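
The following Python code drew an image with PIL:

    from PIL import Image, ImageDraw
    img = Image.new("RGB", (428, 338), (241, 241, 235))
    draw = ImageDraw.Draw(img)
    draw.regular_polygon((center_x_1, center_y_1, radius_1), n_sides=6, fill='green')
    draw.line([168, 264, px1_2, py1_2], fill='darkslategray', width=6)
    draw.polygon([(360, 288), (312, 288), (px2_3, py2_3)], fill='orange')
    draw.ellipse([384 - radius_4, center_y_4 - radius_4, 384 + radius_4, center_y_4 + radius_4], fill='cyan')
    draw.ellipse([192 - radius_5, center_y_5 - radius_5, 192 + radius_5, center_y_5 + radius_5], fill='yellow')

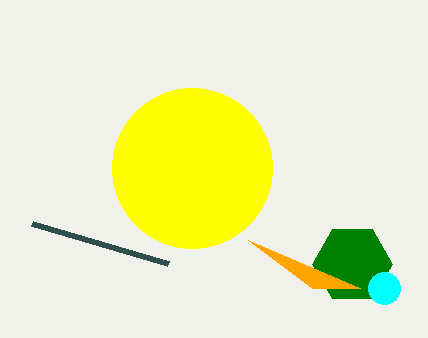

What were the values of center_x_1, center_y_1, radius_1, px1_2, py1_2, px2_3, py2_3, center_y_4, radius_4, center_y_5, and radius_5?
center_x_1 = 352; center_y_1 = 264; radius_1 = 40; px1_2 = 32; py1_2 = 224; px2_3 = 248; py2_3 = 240; center_y_4 = 288; radius_4 = 16; center_y_5 = 168; radius_5 = 80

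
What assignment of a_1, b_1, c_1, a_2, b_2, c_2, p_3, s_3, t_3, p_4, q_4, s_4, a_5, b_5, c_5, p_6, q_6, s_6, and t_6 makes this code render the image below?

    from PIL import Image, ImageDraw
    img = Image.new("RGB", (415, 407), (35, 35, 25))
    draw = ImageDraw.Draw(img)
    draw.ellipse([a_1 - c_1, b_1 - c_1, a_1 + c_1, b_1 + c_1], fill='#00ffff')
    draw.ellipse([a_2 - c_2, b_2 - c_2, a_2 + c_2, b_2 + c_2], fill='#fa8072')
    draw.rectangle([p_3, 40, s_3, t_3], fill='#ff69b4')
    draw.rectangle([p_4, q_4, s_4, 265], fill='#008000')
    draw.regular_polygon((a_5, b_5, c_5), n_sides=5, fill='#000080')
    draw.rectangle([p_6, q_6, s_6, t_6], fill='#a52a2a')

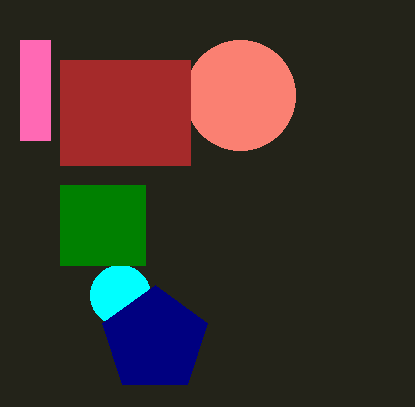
a_1 = 120
b_1 = 295
c_1 = 30
a_2 = 240
b_2 = 95
c_2 = 55
p_3 = 20
s_3 = 50
t_3 = 140
p_4 = 60
q_4 = 185
s_4 = 145
a_5 = 155
b_5 = 340
c_5 = 55
p_6 = 60
q_6 = 60
s_6 = 190
t_6 = 165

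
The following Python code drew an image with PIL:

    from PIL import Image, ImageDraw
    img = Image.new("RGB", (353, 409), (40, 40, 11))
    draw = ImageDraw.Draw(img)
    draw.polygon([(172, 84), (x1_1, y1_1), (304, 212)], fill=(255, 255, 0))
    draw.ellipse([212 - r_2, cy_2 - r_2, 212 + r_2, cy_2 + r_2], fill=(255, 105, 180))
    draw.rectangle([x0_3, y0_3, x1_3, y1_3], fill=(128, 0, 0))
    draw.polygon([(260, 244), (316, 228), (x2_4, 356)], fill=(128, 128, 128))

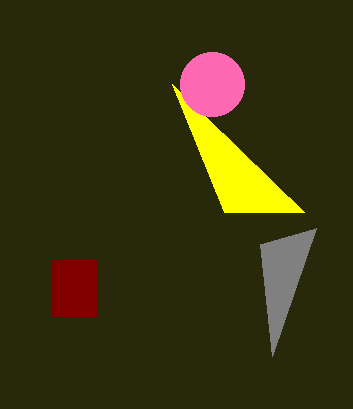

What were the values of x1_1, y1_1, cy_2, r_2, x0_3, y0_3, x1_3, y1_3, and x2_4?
x1_1 = 224, y1_1 = 212, cy_2 = 84, r_2 = 32, x0_3 = 52, y0_3 = 260, x1_3 = 96, y1_3 = 316, x2_4 = 272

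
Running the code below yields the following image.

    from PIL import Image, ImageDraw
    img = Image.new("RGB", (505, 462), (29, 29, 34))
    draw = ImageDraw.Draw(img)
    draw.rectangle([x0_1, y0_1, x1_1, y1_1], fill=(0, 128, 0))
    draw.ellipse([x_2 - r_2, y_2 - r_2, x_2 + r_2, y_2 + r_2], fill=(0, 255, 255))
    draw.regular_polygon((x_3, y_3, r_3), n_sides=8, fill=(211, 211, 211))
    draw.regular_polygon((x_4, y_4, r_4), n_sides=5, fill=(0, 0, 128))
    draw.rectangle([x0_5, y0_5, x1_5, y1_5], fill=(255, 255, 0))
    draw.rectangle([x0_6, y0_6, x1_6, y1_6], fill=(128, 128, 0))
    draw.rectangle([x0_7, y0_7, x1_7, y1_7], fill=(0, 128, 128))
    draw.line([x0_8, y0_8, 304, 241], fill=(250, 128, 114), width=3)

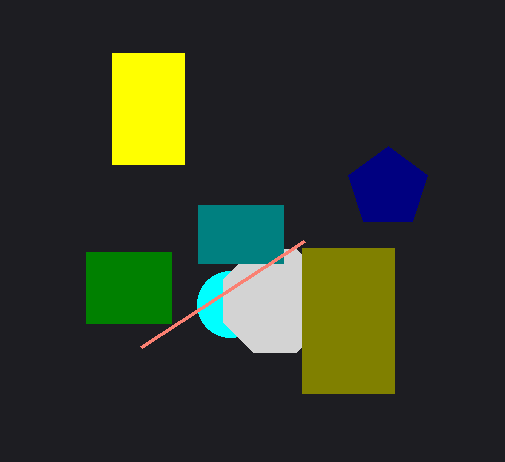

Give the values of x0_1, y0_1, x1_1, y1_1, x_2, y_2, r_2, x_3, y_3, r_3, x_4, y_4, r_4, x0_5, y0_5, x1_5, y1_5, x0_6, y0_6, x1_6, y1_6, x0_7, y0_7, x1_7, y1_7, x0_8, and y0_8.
x0_1 = 86
y0_1 = 252
x1_1 = 171
y1_1 = 323
x_2 = 230
y_2 = 304
r_2 = 33
x_3 = 275
y_3 = 301
r_3 = 56
x_4 = 388
y_4 = 188
r_4 = 42
x0_5 = 112
y0_5 = 53
x1_5 = 184
y1_5 = 164
x0_6 = 302
y0_6 = 248
x1_6 = 394
y1_6 = 393
x0_7 = 198
y0_7 = 205
x1_7 = 283
y1_7 = 263
x0_8 = 141
y0_8 = 347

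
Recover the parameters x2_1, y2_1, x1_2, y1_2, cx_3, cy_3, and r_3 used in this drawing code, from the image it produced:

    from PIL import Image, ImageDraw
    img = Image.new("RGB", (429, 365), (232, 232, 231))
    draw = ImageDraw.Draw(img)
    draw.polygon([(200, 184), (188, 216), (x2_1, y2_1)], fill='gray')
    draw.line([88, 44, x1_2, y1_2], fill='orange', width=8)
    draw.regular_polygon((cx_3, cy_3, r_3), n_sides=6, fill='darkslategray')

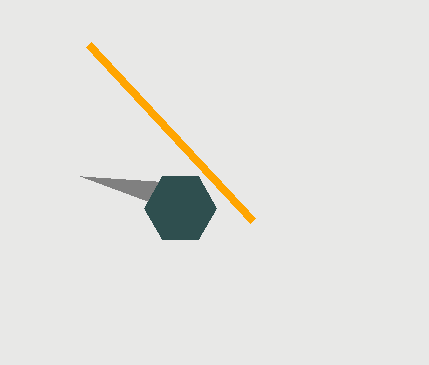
x2_1 = 80; y2_1 = 176; x1_2 = 252; y1_2 = 220; cx_3 = 180; cy_3 = 208; r_3 = 36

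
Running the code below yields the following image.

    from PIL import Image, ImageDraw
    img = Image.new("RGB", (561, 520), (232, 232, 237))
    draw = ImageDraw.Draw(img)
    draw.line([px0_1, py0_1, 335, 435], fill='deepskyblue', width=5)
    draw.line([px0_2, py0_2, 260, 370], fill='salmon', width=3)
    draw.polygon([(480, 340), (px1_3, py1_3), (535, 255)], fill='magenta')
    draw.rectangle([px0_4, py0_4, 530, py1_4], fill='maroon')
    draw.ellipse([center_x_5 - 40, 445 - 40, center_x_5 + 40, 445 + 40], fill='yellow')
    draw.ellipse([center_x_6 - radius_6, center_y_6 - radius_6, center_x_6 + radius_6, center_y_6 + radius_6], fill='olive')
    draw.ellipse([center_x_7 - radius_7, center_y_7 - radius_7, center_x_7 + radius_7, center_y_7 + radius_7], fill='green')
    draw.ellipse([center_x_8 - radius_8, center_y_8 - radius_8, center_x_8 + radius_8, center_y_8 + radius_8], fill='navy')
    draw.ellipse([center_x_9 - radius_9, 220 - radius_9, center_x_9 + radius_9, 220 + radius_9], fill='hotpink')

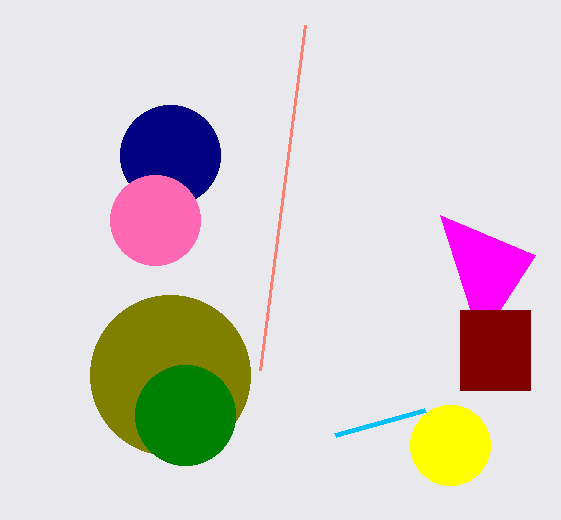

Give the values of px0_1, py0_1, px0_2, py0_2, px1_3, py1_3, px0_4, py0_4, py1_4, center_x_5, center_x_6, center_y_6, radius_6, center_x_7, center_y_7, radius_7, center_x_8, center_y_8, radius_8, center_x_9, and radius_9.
px0_1 = 425
py0_1 = 410
px0_2 = 305
py0_2 = 25
px1_3 = 440
py1_3 = 215
px0_4 = 460
py0_4 = 310
py1_4 = 390
center_x_5 = 450
center_x_6 = 170
center_y_6 = 375
radius_6 = 80
center_x_7 = 185
center_y_7 = 415
radius_7 = 50
center_x_8 = 170
center_y_8 = 155
radius_8 = 50
center_x_9 = 155
radius_9 = 45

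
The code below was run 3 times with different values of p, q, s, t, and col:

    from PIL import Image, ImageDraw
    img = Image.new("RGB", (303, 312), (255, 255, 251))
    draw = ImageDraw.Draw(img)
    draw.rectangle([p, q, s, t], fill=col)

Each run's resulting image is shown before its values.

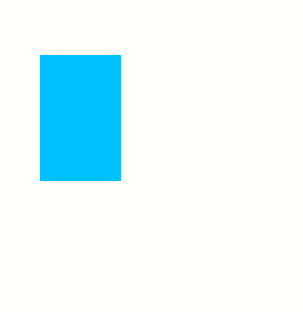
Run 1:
p = 40
q = 55
s = 120
t = 180
col = 'deepskyblue'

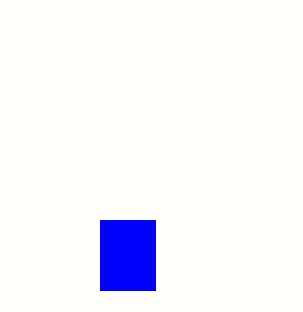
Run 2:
p = 100; q = 220; s = 155; t = 290; col = 'blue'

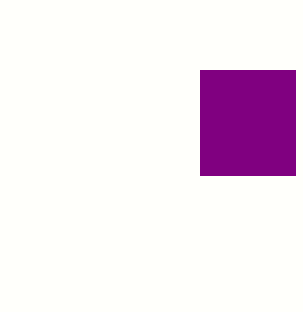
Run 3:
p = 200
q = 70
s = 295
t = 175
col = 'purple'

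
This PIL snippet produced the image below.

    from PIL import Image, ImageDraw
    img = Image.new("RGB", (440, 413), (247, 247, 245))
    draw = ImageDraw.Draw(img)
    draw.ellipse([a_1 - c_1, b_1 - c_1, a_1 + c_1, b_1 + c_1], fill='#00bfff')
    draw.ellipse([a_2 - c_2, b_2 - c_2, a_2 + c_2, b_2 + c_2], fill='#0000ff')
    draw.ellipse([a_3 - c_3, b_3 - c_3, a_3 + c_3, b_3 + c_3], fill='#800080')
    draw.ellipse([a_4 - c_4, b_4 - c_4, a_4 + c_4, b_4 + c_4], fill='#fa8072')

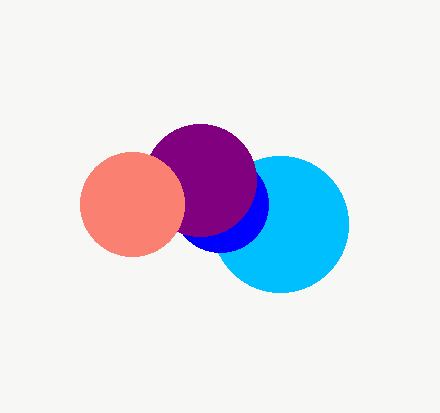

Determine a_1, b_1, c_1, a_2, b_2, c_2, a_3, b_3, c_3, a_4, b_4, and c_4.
a_1 = 280; b_1 = 224; c_1 = 68; a_2 = 220; b_2 = 204; c_2 = 48; a_3 = 200; b_3 = 180; c_3 = 56; a_4 = 132; b_4 = 204; c_4 = 52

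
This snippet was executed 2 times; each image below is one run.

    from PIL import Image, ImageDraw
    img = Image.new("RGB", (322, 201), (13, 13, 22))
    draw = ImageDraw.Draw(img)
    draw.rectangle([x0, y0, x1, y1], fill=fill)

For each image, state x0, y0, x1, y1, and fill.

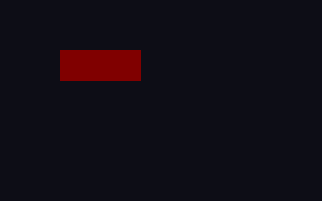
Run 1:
x0 = 60; y0 = 50; x1 = 140; y1 = 80; fill = 'maroon'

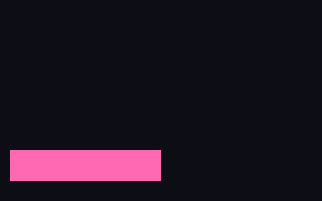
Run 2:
x0 = 10; y0 = 150; x1 = 160; y1 = 180; fill = 'hotpink'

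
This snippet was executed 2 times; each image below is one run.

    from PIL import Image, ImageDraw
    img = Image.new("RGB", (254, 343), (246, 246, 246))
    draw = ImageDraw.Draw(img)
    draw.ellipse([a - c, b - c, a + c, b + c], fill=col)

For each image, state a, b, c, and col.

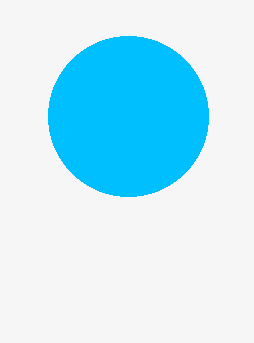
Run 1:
a = 128, b = 116, c = 80, col = 'deepskyblue'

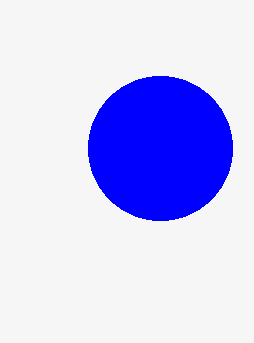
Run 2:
a = 160
b = 148
c = 72
col = 'blue'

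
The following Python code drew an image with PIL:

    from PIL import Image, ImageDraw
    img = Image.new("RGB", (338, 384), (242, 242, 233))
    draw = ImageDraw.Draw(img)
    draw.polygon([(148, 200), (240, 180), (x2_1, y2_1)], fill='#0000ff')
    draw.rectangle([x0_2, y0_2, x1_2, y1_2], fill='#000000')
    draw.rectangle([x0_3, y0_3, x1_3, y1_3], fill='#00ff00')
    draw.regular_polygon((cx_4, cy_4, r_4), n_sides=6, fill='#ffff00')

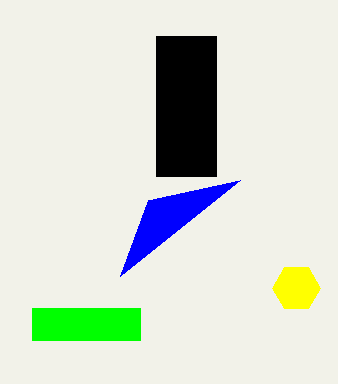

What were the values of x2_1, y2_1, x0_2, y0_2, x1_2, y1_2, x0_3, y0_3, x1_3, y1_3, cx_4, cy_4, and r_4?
x2_1 = 120, y2_1 = 276, x0_2 = 156, y0_2 = 36, x1_2 = 216, y1_2 = 176, x0_3 = 32, y0_3 = 308, x1_3 = 140, y1_3 = 340, cx_4 = 296, cy_4 = 288, r_4 = 24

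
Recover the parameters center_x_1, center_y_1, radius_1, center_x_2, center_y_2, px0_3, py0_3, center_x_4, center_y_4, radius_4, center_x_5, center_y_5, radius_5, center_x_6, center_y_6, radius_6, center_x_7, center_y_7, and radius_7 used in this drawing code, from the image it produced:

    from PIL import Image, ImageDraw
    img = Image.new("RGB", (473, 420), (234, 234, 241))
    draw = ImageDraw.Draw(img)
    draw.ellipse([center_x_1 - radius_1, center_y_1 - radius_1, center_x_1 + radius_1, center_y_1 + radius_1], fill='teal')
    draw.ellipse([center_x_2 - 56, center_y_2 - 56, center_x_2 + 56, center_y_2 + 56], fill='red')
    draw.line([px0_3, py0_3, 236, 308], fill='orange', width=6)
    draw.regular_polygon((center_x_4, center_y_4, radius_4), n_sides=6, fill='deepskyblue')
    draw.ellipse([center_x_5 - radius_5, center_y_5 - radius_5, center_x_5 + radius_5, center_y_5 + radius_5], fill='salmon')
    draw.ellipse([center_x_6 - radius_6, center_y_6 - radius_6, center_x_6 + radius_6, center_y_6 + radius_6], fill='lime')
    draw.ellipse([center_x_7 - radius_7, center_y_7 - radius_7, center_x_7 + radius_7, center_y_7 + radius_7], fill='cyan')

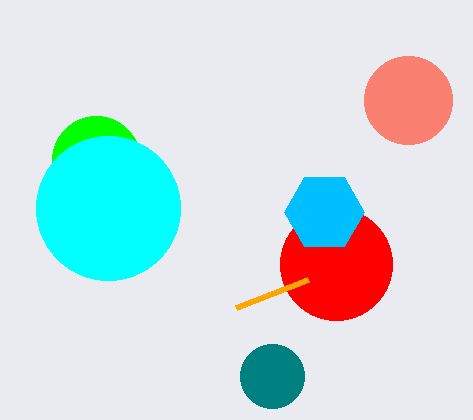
center_x_1 = 272
center_y_1 = 376
radius_1 = 32
center_x_2 = 336
center_y_2 = 264
px0_3 = 308
py0_3 = 280
center_x_4 = 324
center_y_4 = 212
radius_4 = 40
center_x_5 = 408
center_y_5 = 100
radius_5 = 44
center_x_6 = 96
center_y_6 = 160
radius_6 = 44
center_x_7 = 108
center_y_7 = 208
radius_7 = 72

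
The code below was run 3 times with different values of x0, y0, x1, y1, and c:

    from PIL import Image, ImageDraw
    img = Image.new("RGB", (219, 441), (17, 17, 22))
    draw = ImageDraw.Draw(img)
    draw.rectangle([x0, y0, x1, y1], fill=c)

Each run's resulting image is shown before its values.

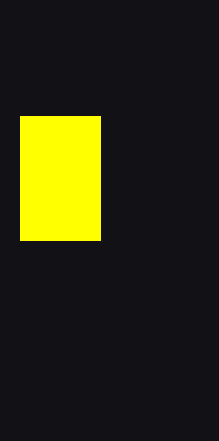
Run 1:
x0 = 20, y0 = 116, x1 = 100, y1 = 240, c = 'yellow'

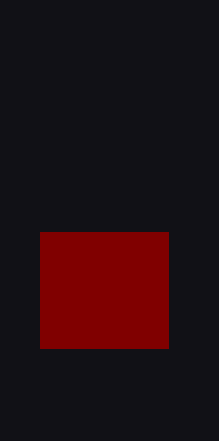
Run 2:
x0 = 40; y0 = 232; x1 = 168; y1 = 348; c = 'maroon'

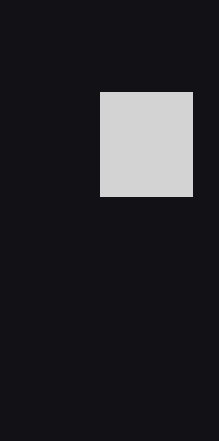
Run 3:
x0 = 100; y0 = 92; x1 = 192; y1 = 196; c = 'lightgray'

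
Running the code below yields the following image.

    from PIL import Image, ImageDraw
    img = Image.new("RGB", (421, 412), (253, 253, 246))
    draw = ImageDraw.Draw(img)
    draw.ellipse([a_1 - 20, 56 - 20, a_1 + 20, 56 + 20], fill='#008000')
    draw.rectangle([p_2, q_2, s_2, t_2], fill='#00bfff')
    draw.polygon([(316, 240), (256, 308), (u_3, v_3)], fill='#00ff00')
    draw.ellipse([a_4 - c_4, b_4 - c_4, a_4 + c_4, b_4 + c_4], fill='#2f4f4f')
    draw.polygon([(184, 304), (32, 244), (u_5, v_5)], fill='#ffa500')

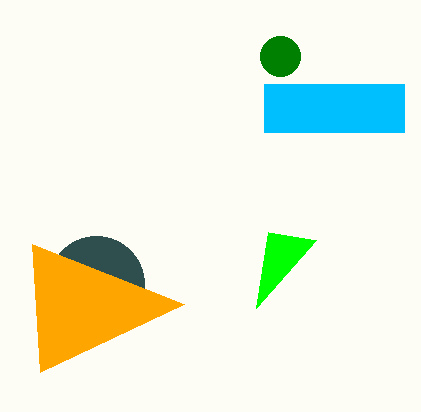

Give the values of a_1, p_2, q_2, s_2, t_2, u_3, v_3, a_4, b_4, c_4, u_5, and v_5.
a_1 = 280
p_2 = 264
q_2 = 84
s_2 = 404
t_2 = 132
u_3 = 268
v_3 = 232
a_4 = 96
b_4 = 284
c_4 = 48
u_5 = 40
v_5 = 372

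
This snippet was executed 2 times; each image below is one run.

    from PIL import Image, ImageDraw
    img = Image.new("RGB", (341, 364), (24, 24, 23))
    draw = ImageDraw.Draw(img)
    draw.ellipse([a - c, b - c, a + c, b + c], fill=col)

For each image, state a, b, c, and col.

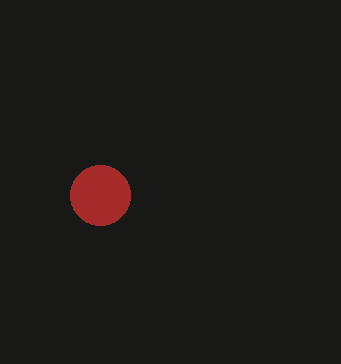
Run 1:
a = 100, b = 195, c = 30, col = 'brown'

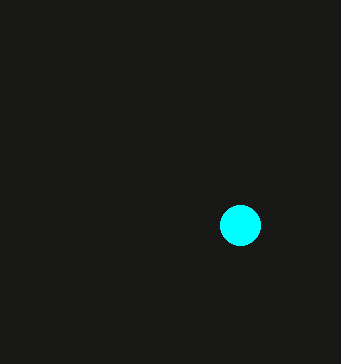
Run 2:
a = 240; b = 225; c = 20; col = 'cyan'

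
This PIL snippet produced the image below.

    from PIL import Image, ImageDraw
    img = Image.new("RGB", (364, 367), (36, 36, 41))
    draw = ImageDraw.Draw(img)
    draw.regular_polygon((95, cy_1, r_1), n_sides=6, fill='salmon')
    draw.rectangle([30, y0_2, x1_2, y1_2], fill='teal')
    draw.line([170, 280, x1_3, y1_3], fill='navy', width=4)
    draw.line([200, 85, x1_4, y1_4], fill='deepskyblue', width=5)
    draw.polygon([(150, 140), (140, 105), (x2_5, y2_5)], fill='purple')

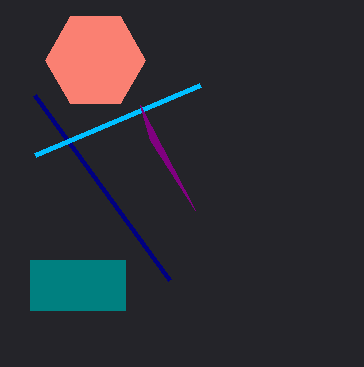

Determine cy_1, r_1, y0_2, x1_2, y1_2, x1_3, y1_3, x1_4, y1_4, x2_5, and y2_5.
cy_1 = 60
r_1 = 50
y0_2 = 260
x1_2 = 125
y1_2 = 310
x1_3 = 35
y1_3 = 95
x1_4 = 35
y1_4 = 155
x2_5 = 195
y2_5 = 210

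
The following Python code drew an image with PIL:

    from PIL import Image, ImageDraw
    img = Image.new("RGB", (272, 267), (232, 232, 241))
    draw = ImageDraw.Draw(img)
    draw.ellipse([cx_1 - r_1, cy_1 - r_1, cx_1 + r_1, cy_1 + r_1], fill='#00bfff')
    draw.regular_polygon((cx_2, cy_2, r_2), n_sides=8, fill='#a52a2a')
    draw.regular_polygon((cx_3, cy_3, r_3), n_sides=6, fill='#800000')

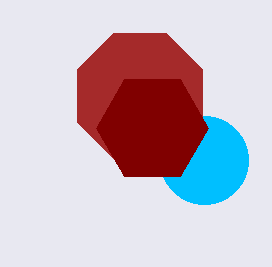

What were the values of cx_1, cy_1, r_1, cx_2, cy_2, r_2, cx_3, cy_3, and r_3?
cx_1 = 204, cy_1 = 160, r_1 = 44, cx_2 = 140, cy_2 = 96, r_2 = 68, cx_3 = 152, cy_3 = 128, r_3 = 56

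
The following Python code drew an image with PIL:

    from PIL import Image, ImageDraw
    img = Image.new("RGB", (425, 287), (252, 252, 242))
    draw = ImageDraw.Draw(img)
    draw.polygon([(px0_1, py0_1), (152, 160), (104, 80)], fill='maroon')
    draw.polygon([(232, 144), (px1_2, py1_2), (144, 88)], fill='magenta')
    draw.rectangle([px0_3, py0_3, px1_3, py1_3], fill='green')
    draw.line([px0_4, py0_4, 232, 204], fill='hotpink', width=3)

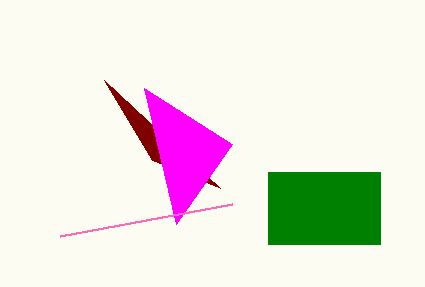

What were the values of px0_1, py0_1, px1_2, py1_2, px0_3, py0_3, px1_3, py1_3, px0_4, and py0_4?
px0_1 = 220, py0_1 = 188, px1_2 = 176, py1_2 = 224, px0_3 = 268, py0_3 = 172, px1_3 = 380, py1_3 = 244, px0_4 = 60, py0_4 = 236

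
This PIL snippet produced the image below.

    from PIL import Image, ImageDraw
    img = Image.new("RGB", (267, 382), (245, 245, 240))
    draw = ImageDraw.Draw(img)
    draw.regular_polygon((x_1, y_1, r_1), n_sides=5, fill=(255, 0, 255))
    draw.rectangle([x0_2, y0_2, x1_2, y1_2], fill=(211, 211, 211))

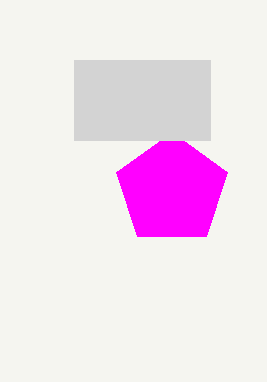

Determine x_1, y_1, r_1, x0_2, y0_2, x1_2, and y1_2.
x_1 = 172; y_1 = 190; r_1 = 58; x0_2 = 74; y0_2 = 60; x1_2 = 210; y1_2 = 140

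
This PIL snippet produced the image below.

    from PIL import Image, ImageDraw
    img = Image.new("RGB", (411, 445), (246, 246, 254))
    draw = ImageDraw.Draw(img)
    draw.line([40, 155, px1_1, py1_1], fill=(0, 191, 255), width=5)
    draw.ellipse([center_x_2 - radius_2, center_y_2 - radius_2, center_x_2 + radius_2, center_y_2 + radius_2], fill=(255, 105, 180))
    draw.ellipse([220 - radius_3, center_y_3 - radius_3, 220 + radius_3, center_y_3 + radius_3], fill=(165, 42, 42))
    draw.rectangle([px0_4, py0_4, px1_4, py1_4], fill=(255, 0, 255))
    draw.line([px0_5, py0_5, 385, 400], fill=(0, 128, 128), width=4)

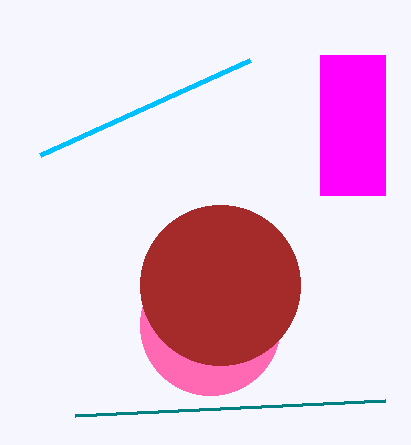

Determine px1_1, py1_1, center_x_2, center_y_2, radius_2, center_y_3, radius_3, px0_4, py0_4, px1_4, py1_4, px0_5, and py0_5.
px1_1 = 250, py1_1 = 60, center_x_2 = 210, center_y_2 = 325, radius_2 = 70, center_y_3 = 285, radius_3 = 80, px0_4 = 320, py0_4 = 55, px1_4 = 385, py1_4 = 195, px0_5 = 75, py0_5 = 415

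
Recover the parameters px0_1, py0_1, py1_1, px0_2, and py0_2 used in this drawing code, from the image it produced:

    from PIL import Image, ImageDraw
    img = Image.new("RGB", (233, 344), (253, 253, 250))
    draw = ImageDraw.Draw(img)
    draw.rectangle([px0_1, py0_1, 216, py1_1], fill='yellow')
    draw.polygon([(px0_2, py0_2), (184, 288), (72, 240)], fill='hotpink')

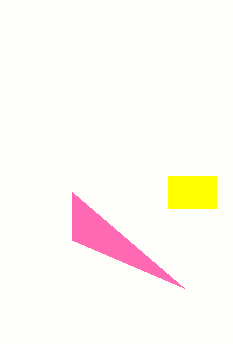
px0_1 = 168, py0_1 = 176, py1_1 = 208, px0_2 = 72, py0_2 = 192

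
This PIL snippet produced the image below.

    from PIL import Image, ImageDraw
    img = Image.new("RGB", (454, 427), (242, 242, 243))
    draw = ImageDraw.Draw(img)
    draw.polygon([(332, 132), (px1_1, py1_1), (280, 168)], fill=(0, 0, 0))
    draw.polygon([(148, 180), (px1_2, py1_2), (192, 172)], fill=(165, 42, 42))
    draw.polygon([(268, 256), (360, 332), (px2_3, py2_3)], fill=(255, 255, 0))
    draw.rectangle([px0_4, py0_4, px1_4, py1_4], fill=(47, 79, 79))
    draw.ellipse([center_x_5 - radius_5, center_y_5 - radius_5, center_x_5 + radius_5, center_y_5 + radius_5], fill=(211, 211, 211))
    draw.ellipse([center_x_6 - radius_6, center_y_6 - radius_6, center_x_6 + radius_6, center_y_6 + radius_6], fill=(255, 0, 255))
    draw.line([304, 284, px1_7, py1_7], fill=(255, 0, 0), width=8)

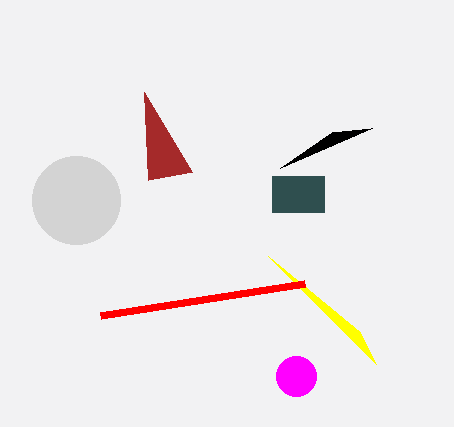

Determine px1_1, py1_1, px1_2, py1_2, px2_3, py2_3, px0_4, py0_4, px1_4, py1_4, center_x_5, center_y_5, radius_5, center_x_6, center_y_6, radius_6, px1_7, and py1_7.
px1_1 = 372, py1_1 = 128, px1_2 = 144, py1_2 = 92, px2_3 = 376, py2_3 = 364, px0_4 = 272, py0_4 = 176, px1_4 = 324, py1_4 = 212, center_x_5 = 76, center_y_5 = 200, radius_5 = 44, center_x_6 = 296, center_y_6 = 376, radius_6 = 20, px1_7 = 100, py1_7 = 316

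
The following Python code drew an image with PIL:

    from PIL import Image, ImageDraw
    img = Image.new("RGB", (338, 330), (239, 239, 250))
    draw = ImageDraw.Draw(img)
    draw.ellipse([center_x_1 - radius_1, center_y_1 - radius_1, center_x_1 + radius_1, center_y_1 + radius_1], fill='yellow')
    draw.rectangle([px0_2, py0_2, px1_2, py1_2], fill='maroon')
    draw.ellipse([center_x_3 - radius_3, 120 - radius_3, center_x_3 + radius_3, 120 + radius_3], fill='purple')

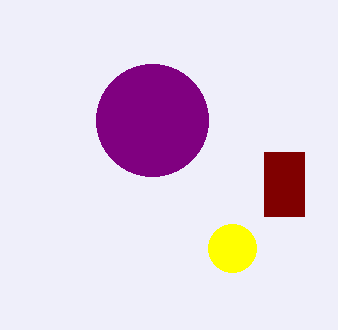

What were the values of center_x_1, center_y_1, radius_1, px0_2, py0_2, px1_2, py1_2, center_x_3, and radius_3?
center_x_1 = 232, center_y_1 = 248, radius_1 = 24, px0_2 = 264, py0_2 = 152, px1_2 = 304, py1_2 = 216, center_x_3 = 152, radius_3 = 56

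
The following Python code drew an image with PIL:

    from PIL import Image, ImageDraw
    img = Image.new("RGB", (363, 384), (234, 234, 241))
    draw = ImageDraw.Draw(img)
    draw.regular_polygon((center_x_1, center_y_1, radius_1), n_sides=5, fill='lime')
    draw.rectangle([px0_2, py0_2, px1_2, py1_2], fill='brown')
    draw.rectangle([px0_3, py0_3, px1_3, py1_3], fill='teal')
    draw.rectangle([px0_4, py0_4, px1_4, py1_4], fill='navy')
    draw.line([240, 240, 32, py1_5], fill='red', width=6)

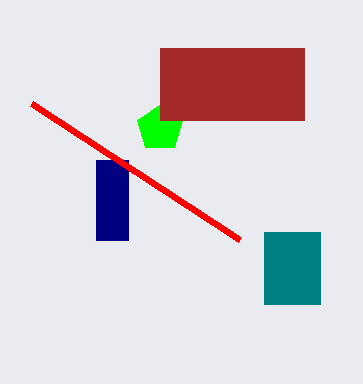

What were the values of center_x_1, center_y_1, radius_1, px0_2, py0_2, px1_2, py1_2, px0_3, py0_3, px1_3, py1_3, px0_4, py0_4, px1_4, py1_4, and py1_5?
center_x_1 = 160
center_y_1 = 128
radius_1 = 24
px0_2 = 160
py0_2 = 48
px1_2 = 304
py1_2 = 120
px0_3 = 264
py0_3 = 232
px1_3 = 320
py1_3 = 304
px0_4 = 96
py0_4 = 160
px1_4 = 128
py1_4 = 240
py1_5 = 104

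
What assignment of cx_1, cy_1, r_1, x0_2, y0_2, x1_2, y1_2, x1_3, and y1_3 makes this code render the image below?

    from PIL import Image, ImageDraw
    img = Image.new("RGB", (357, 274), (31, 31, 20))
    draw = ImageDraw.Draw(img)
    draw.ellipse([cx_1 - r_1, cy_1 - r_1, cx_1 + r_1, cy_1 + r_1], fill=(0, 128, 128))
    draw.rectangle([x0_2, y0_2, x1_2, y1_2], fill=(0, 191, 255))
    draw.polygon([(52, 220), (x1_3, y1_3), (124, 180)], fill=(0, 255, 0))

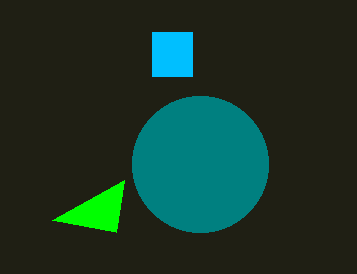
cx_1 = 200; cy_1 = 164; r_1 = 68; x0_2 = 152; y0_2 = 32; x1_2 = 192; y1_2 = 76; x1_3 = 116; y1_3 = 232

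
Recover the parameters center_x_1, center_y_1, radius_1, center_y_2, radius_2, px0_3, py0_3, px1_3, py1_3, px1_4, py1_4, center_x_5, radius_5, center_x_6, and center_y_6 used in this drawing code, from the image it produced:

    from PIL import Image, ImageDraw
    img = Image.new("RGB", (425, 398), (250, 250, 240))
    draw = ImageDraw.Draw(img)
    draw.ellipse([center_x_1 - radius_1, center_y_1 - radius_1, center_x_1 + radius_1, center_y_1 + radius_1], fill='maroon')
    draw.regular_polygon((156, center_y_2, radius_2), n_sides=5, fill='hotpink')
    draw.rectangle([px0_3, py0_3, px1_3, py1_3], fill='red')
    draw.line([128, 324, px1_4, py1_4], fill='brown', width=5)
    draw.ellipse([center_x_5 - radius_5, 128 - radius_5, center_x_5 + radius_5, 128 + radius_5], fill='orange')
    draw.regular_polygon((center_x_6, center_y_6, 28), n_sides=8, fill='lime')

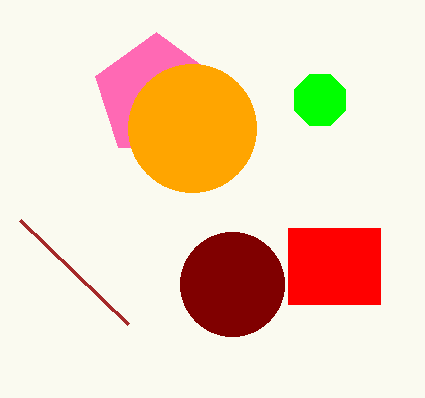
center_x_1 = 232; center_y_1 = 284; radius_1 = 52; center_y_2 = 96; radius_2 = 64; px0_3 = 288; py0_3 = 228; px1_3 = 380; py1_3 = 304; px1_4 = 20; py1_4 = 220; center_x_5 = 192; radius_5 = 64; center_x_6 = 320; center_y_6 = 100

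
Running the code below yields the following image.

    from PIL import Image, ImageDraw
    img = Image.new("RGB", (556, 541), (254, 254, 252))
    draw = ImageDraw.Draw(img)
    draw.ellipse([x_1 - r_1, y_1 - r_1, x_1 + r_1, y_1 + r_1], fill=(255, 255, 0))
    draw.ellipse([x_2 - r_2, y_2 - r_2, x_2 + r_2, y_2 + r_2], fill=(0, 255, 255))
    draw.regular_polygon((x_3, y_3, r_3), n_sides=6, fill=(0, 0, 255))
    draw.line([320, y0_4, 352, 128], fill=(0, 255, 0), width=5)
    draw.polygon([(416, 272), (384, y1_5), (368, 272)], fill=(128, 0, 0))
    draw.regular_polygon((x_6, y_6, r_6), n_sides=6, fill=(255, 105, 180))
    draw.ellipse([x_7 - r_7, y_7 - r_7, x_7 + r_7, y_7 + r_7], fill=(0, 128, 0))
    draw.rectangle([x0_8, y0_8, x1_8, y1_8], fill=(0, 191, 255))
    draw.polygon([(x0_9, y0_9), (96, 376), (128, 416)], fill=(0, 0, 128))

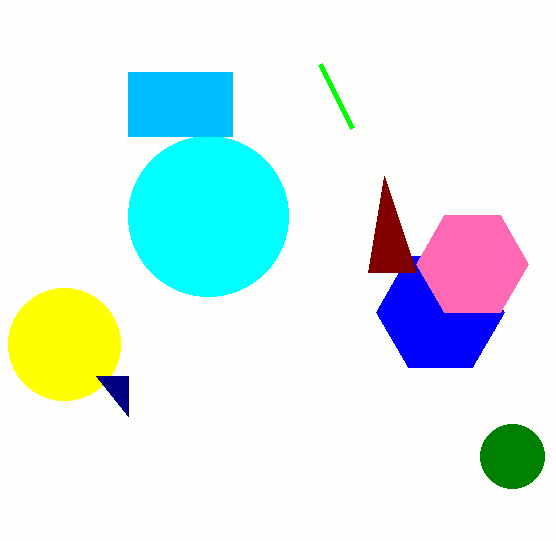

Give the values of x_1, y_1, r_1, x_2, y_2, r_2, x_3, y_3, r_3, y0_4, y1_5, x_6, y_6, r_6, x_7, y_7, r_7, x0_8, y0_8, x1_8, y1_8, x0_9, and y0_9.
x_1 = 64, y_1 = 344, r_1 = 56, x_2 = 208, y_2 = 216, r_2 = 80, x_3 = 440, y_3 = 312, r_3 = 64, y0_4 = 64, y1_5 = 176, x_6 = 472, y_6 = 264, r_6 = 56, x_7 = 512, y_7 = 456, r_7 = 32, x0_8 = 128, y0_8 = 72, x1_8 = 232, y1_8 = 136, x0_9 = 128, y0_9 = 376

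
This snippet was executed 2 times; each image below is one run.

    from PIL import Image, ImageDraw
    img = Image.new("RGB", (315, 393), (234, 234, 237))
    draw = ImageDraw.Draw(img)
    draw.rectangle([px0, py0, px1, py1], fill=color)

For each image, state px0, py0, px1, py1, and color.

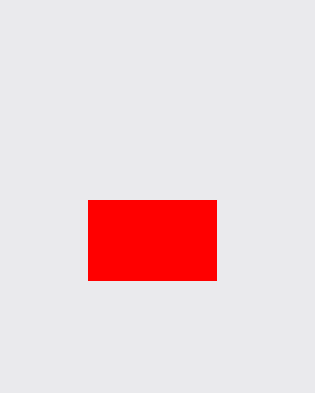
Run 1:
px0 = 88
py0 = 200
px1 = 216
py1 = 280
color = 'red'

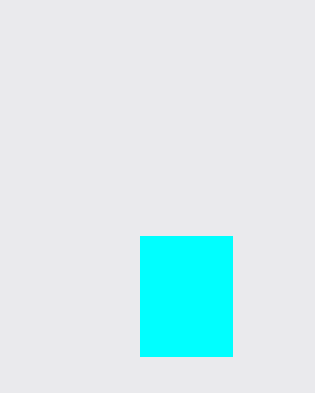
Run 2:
px0 = 140
py0 = 236
px1 = 232
py1 = 356
color = 'cyan'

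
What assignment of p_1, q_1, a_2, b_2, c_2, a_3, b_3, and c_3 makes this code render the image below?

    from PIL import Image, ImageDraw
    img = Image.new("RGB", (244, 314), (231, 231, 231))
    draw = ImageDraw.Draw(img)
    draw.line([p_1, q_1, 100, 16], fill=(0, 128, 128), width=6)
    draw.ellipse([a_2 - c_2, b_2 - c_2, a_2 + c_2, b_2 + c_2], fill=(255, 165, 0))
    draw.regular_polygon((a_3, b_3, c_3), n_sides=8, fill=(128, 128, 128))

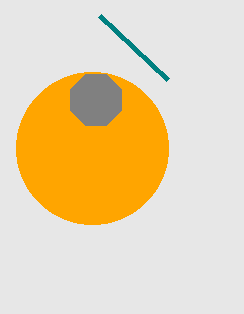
p_1 = 168; q_1 = 80; a_2 = 92; b_2 = 148; c_2 = 76; a_3 = 96; b_3 = 100; c_3 = 28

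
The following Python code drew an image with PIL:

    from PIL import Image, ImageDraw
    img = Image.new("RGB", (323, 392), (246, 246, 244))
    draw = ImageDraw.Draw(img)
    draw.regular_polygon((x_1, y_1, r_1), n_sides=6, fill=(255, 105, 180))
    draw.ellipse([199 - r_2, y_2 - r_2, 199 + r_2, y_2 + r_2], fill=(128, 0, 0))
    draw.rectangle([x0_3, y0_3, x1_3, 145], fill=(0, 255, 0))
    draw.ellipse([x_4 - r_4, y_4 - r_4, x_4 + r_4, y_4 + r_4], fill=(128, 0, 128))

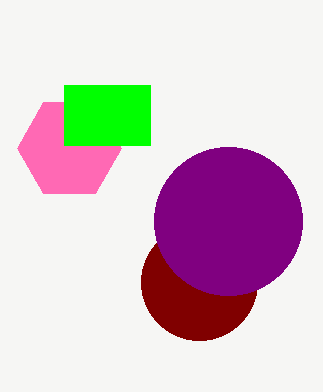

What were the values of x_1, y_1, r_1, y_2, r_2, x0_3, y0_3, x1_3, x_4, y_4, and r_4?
x_1 = 69
y_1 = 148
r_1 = 52
y_2 = 282
r_2 = 58
x0_3 = 64
y0_3 = 85
x1_3 = 150
x_4 = 228
y_4 = 221
r_4 = 74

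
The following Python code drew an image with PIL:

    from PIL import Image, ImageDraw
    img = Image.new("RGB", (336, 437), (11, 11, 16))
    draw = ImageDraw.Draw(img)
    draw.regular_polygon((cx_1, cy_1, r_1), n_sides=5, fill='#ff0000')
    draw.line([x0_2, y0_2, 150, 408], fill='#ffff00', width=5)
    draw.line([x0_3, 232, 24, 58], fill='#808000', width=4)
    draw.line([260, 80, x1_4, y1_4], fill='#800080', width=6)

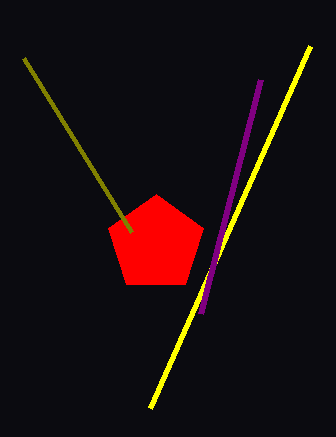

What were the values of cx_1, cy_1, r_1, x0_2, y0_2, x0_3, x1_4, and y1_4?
cx_1 = 156; cy_1 = 244; r_1 = 50; x0_2 = 310; y0_2 = 46; x0_3 = 132; x1_4 = 200; y1_4 = 314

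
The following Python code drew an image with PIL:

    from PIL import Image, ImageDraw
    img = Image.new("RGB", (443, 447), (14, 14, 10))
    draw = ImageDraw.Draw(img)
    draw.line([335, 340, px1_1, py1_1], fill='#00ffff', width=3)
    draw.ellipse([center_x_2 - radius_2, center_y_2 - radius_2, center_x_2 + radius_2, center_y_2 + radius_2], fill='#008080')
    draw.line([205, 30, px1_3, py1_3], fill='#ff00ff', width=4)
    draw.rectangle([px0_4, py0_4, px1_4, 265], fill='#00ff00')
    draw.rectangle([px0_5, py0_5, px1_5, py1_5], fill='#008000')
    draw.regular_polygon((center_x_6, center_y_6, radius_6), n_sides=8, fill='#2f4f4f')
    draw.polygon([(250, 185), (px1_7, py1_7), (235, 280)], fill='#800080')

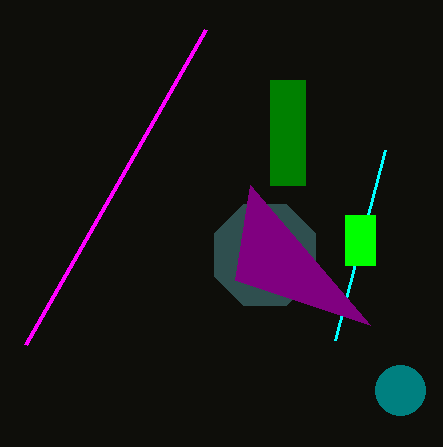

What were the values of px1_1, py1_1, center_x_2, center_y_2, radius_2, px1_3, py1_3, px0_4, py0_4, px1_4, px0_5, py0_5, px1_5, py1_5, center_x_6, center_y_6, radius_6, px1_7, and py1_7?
px1_1 = 385, py1_1 = 150, center_x_2 = 400, center_y_2 = 390, radius_2 = 25, px1_3 = 25, py1_3 = 345, px0_4 = 345, py0_4 = 215, px1_4 = 375, px0_5 = 270, py0_5 = 80, px1_5 = 305, py1_5 = 185, center_x_6 = 265, center_y_6 = 255, radius_6 = 55, px1_7 = 370, py1_7 = 325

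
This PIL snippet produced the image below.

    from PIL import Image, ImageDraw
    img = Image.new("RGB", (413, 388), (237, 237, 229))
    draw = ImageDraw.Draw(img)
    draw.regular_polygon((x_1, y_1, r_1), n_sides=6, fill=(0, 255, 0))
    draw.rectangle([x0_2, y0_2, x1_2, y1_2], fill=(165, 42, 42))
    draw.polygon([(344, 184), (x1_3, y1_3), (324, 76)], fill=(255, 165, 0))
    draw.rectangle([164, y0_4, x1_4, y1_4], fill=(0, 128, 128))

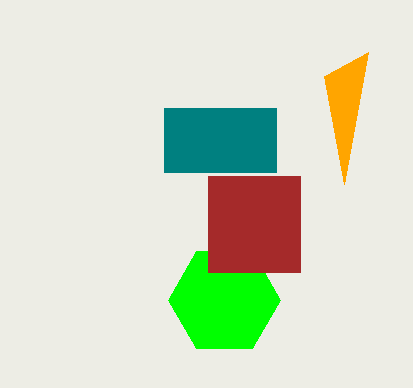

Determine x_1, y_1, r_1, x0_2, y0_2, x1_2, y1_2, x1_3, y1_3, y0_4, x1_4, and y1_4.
x_1 = 224, y_1 = 300, r_1 = 56, x0_2 = 208, y0_2 = 176, x1_2 = 300, y1_2 = 272, x1_3 = 368, y1_3 = 52, y0_4 = 108, x1_4 = 276, y1_4 = 172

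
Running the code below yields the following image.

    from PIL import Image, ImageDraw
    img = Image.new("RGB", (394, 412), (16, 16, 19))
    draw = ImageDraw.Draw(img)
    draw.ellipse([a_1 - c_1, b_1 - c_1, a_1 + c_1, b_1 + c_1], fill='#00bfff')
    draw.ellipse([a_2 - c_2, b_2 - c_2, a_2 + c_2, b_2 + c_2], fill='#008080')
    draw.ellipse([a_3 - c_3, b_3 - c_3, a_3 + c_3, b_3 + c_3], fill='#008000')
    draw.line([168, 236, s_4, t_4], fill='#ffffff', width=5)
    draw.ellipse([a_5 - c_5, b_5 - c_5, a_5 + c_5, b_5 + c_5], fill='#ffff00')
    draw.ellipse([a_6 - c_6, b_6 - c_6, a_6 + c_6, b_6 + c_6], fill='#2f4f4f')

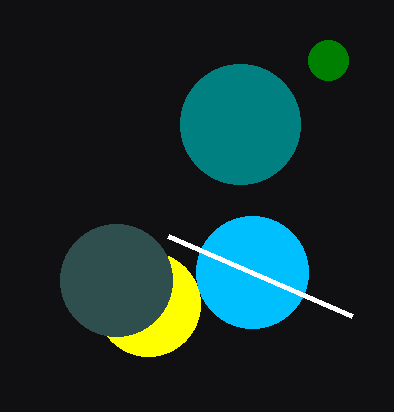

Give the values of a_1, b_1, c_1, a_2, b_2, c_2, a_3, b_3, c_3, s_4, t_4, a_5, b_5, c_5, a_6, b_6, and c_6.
a_1 = 252; b_1 = 272; c_1 = 56; a_2 = 240; b_2 = 124; c_2 = 60; a_3 = 328; b_3 = 60; c_3 = 20; s_4 = 352; t_4 = 316; a_5 = 148; b_5 = 304; c_5 = 52; a_6 = 116; b_6 = 280; c_6 = 56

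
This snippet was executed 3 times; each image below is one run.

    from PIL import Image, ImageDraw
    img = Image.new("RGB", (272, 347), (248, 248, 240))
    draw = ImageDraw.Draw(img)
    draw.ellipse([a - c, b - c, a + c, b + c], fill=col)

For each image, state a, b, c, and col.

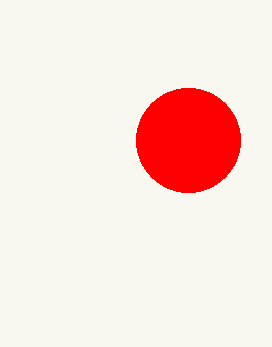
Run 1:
a = 188; b = 140; c = 52; col = 'red'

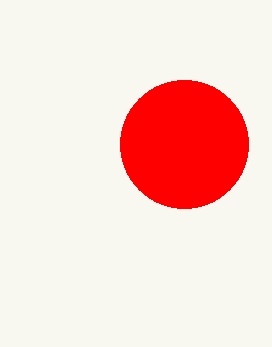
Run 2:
a = 184
b = 144
c = 64
col = 'red'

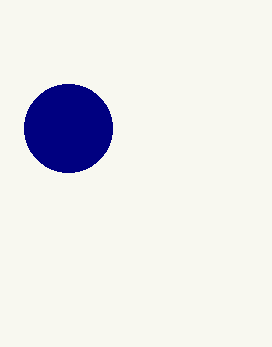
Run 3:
a = 68, b = 128, c = 44, col = 'navy'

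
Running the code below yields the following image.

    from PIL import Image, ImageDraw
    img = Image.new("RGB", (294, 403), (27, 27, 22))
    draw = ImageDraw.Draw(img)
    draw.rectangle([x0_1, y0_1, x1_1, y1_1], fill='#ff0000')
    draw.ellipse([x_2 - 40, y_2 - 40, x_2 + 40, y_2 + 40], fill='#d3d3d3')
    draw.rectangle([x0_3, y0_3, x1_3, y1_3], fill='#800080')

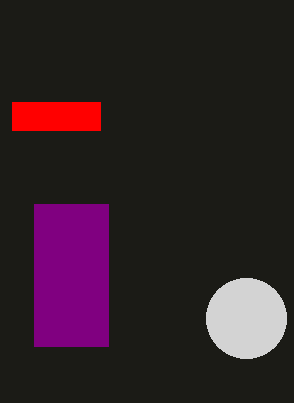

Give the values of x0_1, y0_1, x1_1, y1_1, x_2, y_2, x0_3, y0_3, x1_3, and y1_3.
x0_1 = 12, y0_1 = 102, x1_1 = 100, y1_1 = 130, x_2 = 246, y_2 = 318, x0_3 = 34, y0_3 = 204, x1_3 = 108, y1_3 = 346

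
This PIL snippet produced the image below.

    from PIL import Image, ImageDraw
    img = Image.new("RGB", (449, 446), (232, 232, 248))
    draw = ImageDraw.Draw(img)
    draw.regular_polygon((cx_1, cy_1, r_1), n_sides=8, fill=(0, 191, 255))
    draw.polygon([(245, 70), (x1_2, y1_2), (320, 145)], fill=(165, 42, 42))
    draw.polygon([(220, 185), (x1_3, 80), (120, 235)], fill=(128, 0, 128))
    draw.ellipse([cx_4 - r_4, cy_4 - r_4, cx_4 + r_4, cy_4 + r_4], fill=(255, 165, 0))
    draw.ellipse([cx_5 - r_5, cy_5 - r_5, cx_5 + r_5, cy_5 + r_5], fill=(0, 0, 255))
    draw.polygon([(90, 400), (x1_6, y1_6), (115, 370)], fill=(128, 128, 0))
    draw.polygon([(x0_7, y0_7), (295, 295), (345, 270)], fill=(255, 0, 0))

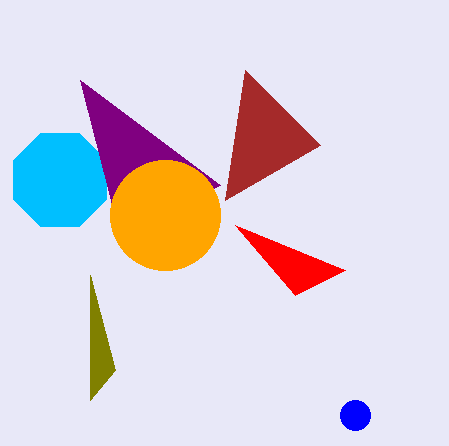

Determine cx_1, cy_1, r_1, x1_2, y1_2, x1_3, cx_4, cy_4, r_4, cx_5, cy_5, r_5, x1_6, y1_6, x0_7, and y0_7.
cx_1 = 60
cy_1 = 180
r_1 = 50
x1_2 = 225
y1_2 = 200
x1_3 = 80
cx_4 = 165
cy_4 = 215
r_4 = 55
cx_5 = 355
cy_5 = 415
r_5 = 15
x1_6 = 90
y1_6 = 275
x0_7 = 235
y0_7 = 225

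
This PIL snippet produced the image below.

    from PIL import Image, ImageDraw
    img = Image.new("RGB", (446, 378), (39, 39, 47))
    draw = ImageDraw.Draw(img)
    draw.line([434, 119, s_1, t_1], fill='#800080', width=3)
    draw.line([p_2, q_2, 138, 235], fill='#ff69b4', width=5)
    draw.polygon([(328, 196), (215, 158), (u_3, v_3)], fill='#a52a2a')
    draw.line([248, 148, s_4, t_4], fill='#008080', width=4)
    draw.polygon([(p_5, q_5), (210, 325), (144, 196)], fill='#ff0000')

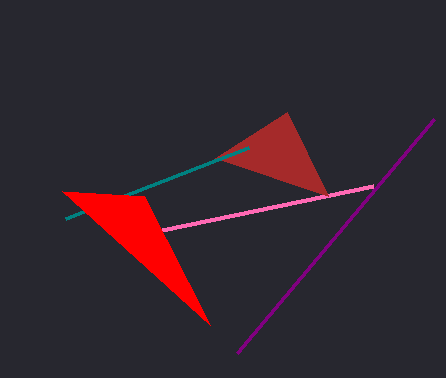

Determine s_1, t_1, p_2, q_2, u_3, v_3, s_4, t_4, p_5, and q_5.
s_1 = 237
t_1 = 353
p_2 = 373
q_2 = 186
u_3 = 287
v_3 = 112
s_4 = 65
t_4 = 219
p_5 = 62
q_5 = 191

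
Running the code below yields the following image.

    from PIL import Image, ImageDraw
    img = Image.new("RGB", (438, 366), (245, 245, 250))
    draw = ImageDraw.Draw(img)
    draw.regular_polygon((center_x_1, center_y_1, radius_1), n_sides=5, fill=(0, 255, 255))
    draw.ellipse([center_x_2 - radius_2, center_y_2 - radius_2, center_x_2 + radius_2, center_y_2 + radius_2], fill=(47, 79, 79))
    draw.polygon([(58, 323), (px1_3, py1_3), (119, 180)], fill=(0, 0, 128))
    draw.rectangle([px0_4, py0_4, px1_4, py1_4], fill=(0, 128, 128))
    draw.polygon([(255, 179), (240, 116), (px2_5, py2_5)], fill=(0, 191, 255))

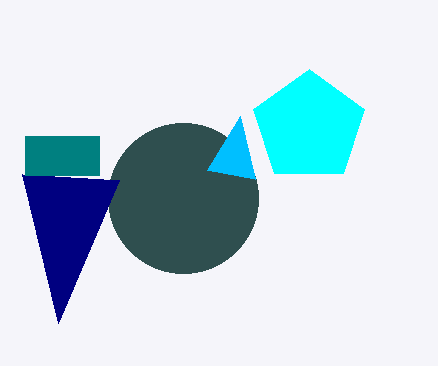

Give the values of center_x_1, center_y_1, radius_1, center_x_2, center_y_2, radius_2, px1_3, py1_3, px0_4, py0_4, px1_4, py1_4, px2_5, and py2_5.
center_x_1 = 309; center_y_1 = 127; radius_1 = 58; center_x_2 = 183; center_y_2 = 198; radius_2 = 75; px1_3 = 22; py1_3 = 174; px0_4 = 25; py0_4 = 136; px1_4 = 99; py1_4 = 175; px2_5 = 207; py2_5 = 170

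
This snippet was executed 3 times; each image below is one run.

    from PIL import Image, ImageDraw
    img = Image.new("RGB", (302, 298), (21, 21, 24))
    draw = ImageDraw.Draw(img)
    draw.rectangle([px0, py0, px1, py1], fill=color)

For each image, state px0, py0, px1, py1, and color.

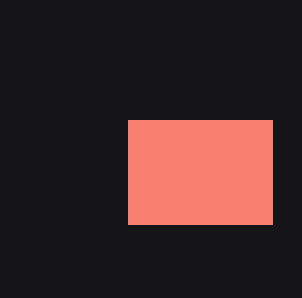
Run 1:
px0 = 128
py0 = 120
px1 = 272
py1 = 224
color = 'salmon'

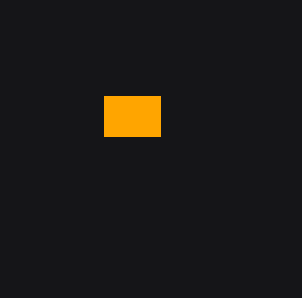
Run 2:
px0 = 104, py0 = 96, px1 = 160, py1 = 136, color = 'orange'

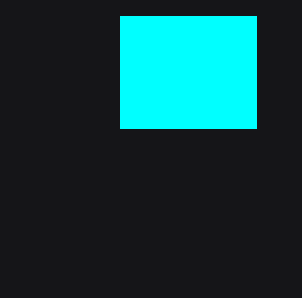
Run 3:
px0 = 120, py0 = 16, px1 = 256, py1 = 128, color = 'cyan'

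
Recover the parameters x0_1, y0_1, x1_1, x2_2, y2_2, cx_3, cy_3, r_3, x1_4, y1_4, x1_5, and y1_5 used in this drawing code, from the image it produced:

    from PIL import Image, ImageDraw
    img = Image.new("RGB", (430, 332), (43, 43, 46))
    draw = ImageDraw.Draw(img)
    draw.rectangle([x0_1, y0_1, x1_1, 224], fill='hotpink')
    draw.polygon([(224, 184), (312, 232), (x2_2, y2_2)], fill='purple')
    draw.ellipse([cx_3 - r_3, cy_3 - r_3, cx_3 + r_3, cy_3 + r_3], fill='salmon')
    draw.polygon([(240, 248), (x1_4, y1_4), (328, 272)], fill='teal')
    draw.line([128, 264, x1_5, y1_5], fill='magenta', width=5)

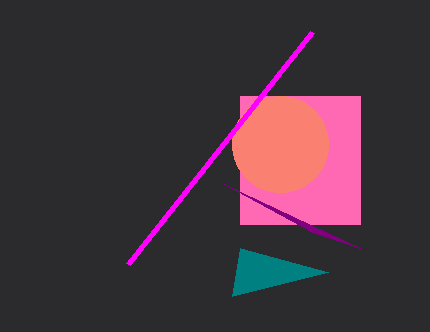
x0_1 = 240
y0_1 = 96
x1_1 = 360
x2_2 = 360
y2_2 = 248
cx_3 = 280
cy_3 = 144
r_3 = 48
x1_4 = 232
y1_4 = 296
x1_5 = 312
y1_5 = 32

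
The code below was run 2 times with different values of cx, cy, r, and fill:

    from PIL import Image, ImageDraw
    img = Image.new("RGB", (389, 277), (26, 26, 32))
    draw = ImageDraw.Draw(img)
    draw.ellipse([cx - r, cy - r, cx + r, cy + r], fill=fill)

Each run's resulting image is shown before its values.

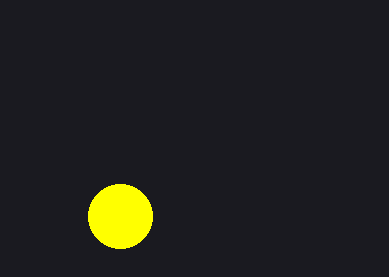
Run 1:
cx = 120
cy = 216
r = 32
fill = 'yellow'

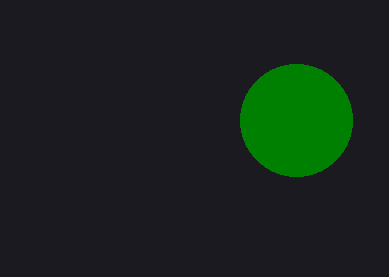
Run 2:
cx = 296
cy = 120
r = 56
fill = 'green'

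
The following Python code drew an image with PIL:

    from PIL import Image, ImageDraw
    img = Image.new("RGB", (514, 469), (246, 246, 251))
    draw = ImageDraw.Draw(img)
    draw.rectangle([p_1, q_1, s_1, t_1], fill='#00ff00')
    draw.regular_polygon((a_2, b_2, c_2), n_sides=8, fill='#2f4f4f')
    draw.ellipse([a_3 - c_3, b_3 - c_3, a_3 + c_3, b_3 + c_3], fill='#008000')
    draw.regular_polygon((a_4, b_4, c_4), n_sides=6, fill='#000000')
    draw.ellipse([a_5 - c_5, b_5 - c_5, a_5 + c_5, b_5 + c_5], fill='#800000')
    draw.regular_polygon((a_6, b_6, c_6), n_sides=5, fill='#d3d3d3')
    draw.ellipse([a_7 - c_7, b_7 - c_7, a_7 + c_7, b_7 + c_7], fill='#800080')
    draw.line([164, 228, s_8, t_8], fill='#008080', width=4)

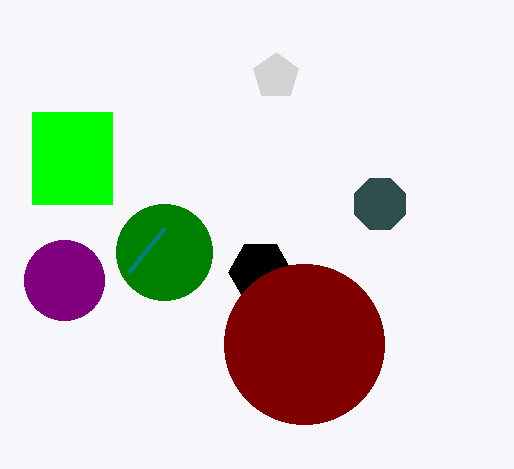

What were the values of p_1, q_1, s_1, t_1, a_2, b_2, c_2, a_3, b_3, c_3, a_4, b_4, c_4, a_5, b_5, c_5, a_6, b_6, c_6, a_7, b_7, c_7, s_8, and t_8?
p_1 = 32, q_1 = 112, s_1 = 112, t_1 = 204, a_2 = 380, b_2 = 204, c_2 = 28, a_3 = 164, b_3 = 252, c_3 = 48, a_4 = 260, b_4 = 272, c_4 = 32, a_5 = 304, b_5 = 344, c_5 = 80, a_6 = 276, b_6 = 76, c_6 = 24, a_7 = 64, b_7 = 280, c_7 = 40, s_8 = 128, t_8 = 272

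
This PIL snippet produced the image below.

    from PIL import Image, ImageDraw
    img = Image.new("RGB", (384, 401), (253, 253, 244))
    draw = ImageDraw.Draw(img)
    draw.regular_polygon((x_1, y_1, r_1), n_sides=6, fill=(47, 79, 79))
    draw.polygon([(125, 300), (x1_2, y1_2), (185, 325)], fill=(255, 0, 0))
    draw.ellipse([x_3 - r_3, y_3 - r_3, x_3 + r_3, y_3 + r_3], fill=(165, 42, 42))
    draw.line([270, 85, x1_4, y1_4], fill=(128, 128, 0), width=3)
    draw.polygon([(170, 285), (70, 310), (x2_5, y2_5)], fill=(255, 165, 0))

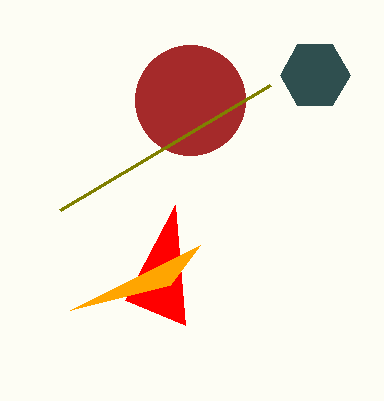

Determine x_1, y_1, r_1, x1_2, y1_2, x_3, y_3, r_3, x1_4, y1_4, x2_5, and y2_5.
x_1 = 315; y_1 = 75; r_1 = 35; x1_2 = 175; y1_2 = 205; x_3 = 190; y_3 = 100; r_3 = 55; x1_4 = 60; y1_4 = 210; x2_5 = 200; y2_5 = 245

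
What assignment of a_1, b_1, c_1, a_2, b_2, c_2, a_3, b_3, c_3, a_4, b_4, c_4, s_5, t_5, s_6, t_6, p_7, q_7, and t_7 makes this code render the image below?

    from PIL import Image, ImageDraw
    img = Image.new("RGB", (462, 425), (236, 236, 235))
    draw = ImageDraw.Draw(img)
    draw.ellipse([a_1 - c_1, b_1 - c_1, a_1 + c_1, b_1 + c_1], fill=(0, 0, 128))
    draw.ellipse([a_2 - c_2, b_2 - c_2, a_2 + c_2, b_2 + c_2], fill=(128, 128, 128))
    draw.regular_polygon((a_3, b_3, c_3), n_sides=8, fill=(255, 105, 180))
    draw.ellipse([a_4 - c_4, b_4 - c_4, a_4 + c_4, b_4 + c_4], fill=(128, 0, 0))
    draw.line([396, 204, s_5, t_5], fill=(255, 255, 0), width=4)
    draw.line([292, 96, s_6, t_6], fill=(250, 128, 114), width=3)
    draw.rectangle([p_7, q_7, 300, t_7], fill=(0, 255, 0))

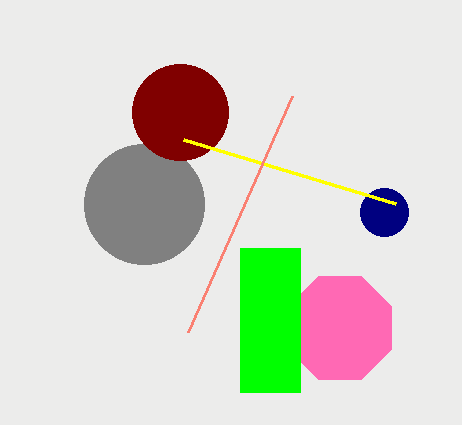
a_1 = 384, b_1 = 212, c_1 = 24, a_2 = 144, b_2 = 204, c_2 = 60, a_3 = 340, b_3 = 328, c_3 = 56, a_4 = 180, b_4 = 112, c_4 = 48, s_5 = 184, t_5 = 140, s_6 = 188, t_6 = 332, p_7 = 240, q_7 = 248, t_7 = 392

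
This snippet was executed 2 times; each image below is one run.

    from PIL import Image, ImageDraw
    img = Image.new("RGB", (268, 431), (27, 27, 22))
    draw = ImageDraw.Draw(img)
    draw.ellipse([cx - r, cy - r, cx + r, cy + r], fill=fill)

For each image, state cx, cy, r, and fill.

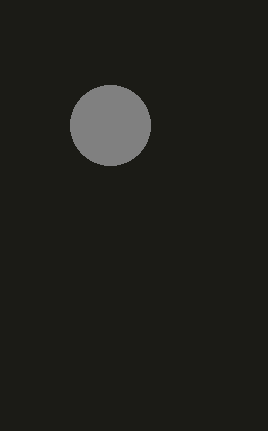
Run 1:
cx = 110, cy = 125, r = 40, fill = 'gray'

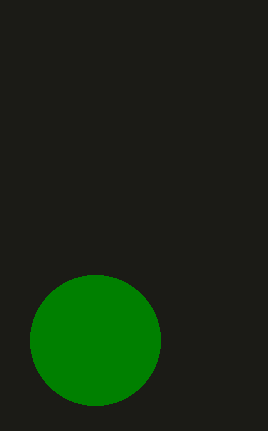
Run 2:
cx = 95; cy = 340; r = 65; fill = 'green'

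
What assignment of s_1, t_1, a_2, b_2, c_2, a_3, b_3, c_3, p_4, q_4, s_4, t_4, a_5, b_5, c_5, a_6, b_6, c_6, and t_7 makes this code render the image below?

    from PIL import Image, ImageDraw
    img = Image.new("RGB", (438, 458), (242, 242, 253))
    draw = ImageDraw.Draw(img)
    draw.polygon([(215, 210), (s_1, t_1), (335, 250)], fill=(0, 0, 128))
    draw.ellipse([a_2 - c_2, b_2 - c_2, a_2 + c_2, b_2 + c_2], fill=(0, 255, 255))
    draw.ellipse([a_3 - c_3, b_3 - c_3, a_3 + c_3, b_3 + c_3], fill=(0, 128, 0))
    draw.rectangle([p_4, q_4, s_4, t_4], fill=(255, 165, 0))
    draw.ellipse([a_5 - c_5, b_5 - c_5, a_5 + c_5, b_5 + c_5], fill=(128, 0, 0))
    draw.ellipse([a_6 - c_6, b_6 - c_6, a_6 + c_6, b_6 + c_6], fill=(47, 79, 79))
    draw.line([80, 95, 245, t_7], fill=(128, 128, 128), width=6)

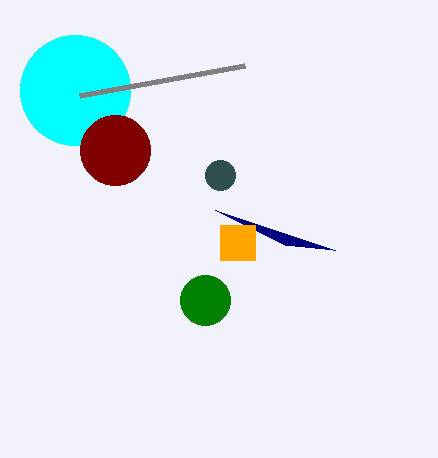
s_1 = 285; t_1 = 245; a_2 = 75; b_2 = 90; c_2 = 55; a_3 = 205; b_3 = 300; c_3 = 25; p_4 = 220; q_4 = 225; s_4 = 255; t_4 = 260; a_5 = 115; b_5 = 150; c_5 = 35; a_6 = 220; b_6 = 175; c_6 = 15; t_7 = 65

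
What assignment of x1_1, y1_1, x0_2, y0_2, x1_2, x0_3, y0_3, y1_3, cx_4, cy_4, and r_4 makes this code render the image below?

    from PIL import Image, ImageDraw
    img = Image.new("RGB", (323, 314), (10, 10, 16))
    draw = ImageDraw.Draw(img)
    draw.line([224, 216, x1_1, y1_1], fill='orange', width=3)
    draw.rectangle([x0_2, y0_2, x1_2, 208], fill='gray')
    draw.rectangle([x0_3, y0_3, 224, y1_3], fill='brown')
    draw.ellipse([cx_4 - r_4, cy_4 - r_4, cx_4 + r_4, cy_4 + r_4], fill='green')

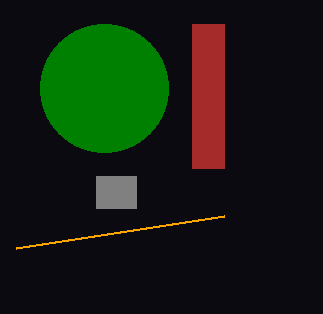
x1_1 = 16; y1_1 = 248; x0_2 = 96; y0_2 = 176; x1_2 = 136; x0_3 = 192; y0_3 = 24; y1_3 = 168; cx_4 = 104; cy_4 = 88; r_4 = 64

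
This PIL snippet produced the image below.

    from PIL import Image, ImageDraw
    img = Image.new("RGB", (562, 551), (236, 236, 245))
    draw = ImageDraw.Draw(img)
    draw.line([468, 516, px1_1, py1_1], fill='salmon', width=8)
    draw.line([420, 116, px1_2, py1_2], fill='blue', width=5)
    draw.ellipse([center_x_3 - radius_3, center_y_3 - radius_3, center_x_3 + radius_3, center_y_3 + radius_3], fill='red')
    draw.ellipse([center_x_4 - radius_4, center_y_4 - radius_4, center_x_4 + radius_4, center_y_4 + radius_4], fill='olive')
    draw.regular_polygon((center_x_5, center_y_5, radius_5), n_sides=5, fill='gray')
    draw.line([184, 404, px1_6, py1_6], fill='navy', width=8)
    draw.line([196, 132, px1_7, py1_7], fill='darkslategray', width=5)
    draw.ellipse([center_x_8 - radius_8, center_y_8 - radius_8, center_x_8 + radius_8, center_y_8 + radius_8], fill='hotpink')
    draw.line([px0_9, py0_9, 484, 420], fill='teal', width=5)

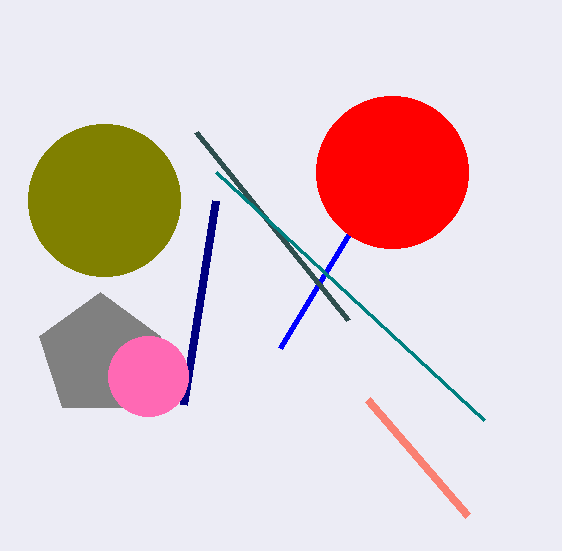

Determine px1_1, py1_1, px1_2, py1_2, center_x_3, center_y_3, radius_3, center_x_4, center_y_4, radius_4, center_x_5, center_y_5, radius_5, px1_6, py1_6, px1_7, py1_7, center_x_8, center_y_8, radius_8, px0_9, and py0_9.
px1_1 = 368
py1_1 = 400
px1_2 = 280
py1_2 = 348
center_x_3 = 392
center_y_3 = 172
radius_3 = 76
center_x_4 = 104
center_y_4 = 200
radius_4 = 76
center_x_5 = 100
center_y_5 = 356
radius_5 = 64
px1_6 = 216
py1_6 = 200
px1_7 = 348
py1_7 = 320
center_x_8 = 148
center_y_8 = 376
radius_8 = 40
px0_9 = 216
py0_9 = 172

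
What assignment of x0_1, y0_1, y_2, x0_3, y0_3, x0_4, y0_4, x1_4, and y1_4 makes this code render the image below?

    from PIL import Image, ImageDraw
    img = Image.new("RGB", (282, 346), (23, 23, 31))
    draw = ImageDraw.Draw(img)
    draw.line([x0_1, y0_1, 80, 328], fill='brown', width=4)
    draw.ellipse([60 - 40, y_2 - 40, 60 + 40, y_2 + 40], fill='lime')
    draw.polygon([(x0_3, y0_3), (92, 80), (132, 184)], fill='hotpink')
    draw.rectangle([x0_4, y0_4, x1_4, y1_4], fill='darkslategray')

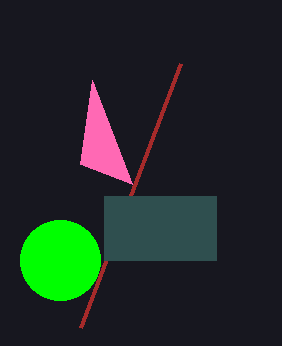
x0_1 = 180
y0_1 = 64
y_2 = 260
x0_3 = 80
y0_3 = 164
x0_4 = 104
y0_4 = 196
x1_4 = 216
y1_4 = 260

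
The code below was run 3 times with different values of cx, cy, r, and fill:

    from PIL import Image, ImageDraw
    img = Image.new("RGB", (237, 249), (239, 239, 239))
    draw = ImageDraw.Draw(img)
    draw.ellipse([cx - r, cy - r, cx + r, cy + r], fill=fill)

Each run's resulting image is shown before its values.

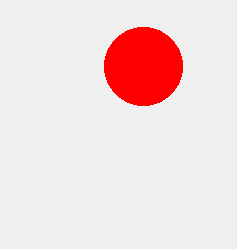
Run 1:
cx = 143
cy = 66
r = 39
fill = 'red'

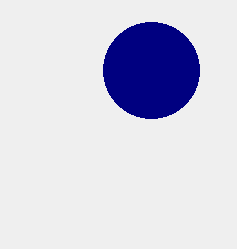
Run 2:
cx = 151
cy = 70
r = 48
fill = 'navy'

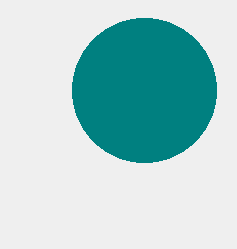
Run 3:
cx = 144
cy = 90
r = 72
fill = 'teal'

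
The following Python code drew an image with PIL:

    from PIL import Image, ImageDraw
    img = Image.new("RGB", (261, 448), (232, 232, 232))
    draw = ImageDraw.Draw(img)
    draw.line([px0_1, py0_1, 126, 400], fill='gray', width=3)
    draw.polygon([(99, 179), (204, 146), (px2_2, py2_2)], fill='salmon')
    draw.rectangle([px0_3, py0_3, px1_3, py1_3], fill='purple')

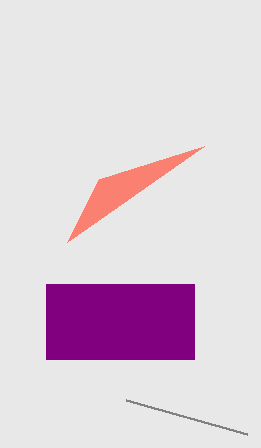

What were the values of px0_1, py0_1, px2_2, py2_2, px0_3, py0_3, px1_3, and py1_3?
px0_1 = 247, py0_1 = 434, px2_2 = 67, py2_2 = 242, px0_3 = 46, py0_3 = 284, px1_3 = 194, py1_3 = 359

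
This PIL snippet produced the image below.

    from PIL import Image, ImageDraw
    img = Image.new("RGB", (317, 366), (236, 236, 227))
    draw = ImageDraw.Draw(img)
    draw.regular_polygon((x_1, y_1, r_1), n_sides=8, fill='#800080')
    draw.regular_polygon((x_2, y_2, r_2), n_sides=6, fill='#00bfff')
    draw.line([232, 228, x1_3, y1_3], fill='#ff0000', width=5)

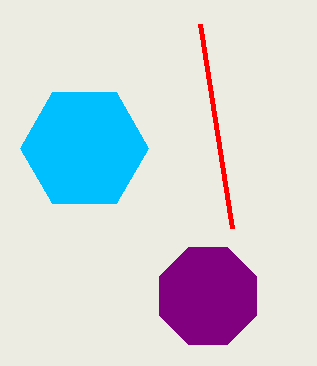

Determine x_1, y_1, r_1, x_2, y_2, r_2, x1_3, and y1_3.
x_1 = 208; y_1 = 296; r_1 = 52; x_2 = 84; y_2 = 148; r_2 = 64; x1_3 = 200; y1_3 = 24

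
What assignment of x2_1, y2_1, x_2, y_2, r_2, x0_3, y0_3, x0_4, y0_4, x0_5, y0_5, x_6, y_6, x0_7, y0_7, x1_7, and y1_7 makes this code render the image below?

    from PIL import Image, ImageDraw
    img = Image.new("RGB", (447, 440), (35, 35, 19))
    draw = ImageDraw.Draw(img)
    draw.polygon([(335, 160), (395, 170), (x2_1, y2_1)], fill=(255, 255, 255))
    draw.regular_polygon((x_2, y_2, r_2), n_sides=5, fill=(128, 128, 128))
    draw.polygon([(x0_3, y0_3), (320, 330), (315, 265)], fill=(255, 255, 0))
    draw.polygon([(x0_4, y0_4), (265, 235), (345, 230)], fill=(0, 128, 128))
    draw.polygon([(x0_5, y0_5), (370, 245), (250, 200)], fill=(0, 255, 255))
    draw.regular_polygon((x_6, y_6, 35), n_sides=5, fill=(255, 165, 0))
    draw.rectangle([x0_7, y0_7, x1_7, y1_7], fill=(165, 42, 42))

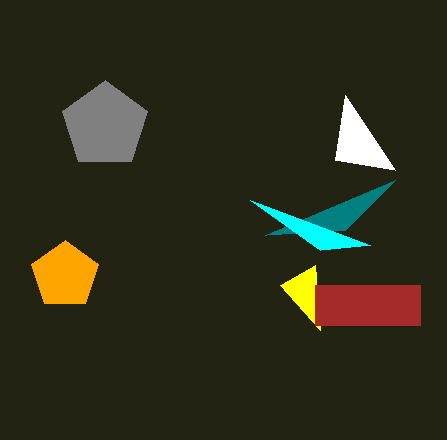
x2_1 = 345, y2_1 = 95, x_2 = 105, y_2 = 125, r_2 = 45, x0_3 = 280, y0_3 = 285, x0_4 = 395, y0_4 = 180, x0_5 = 320, y0_5 = 250, x_6 = 65, y_6 = 275, x0_7 = 315, y0_7 = 285, x1_7 = 420, y1_7 = 325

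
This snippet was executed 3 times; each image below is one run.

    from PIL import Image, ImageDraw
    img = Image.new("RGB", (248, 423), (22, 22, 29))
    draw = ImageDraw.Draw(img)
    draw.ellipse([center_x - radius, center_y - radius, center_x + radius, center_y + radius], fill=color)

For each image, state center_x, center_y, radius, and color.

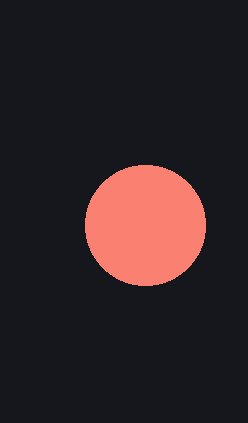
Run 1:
center_x = 145, center_y = 225, radius = 60, color = 'salmon'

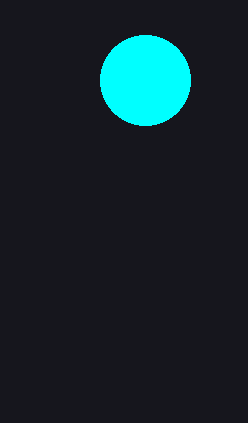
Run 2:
center_x = 145
center_y = 80
radius = 45
color = 'cyan'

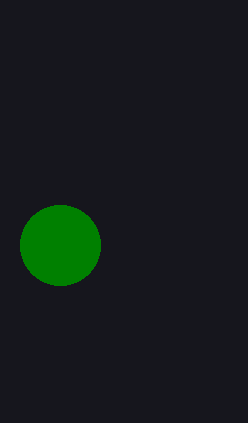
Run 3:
center_x = 60, center_y = 245, radius = 40, color = 'green'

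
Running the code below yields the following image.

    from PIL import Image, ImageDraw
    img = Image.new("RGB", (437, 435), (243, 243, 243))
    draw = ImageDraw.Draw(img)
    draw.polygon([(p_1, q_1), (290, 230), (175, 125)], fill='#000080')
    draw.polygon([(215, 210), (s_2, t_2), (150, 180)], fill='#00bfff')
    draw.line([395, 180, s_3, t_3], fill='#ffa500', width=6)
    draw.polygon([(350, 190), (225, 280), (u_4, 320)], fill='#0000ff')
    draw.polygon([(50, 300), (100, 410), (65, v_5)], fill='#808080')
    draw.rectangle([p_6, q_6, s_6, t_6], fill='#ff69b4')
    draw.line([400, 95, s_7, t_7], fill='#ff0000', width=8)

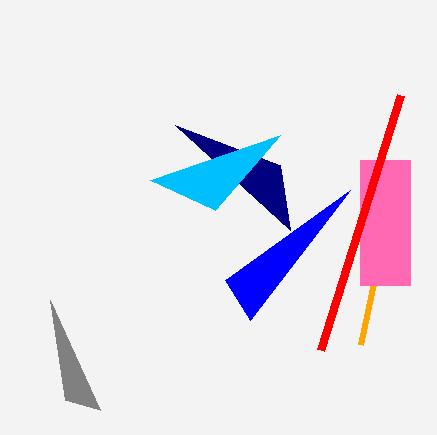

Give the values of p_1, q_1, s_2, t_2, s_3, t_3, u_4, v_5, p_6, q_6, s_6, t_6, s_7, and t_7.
p_1 = 280
q_1 = 165
s_2 = 280
t_2 = 135
s_3 = 360
t_3 = 345
u_4 = 250
v_5 = 400
p_6 = 360
q_6 = 160
s_6 = 410
t_6 = 285
s_7 = 320
t_7 = 350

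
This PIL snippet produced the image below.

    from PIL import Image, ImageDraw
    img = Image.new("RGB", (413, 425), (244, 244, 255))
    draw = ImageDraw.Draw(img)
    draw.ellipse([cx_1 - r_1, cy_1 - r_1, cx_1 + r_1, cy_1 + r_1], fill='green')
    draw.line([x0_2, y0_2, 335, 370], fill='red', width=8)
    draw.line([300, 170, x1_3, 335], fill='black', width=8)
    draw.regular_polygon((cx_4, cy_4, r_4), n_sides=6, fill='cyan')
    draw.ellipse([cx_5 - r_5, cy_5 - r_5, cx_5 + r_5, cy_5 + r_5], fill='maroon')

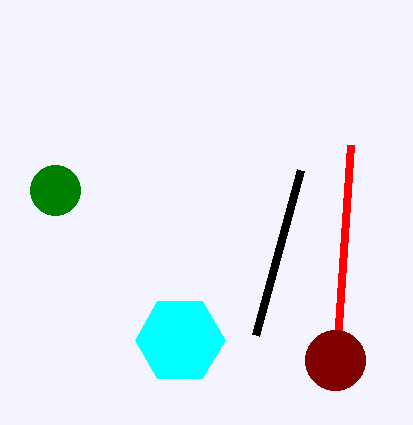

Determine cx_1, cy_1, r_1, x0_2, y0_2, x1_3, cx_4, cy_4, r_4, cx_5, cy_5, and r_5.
cx_1 = 55
cy_1 = 190
r_1 = 25
x0_2 = 350
y0_2 = 145
x1_3 = 255
cx_4 = 180
cy_4 = 340
r_4 = 45
cx_5 = 335
cy_5 = 360
r_5 = 30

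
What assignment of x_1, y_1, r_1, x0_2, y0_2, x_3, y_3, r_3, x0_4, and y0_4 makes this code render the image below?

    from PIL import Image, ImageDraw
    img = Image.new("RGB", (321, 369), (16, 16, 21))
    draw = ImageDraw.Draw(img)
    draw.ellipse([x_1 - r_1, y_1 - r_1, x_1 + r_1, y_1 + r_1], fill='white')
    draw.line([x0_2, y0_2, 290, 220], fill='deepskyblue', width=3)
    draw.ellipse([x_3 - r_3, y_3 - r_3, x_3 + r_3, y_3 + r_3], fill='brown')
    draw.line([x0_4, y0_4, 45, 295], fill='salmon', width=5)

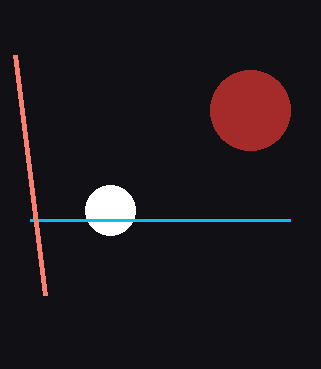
x_1 = 110
y_1 = 210
r_1 = 25
x0_2 = 30
y0_2 = 220
x_3 = 250
y_3 = 110
r_3 = 40
x0_4 = 15
y0_4 = 55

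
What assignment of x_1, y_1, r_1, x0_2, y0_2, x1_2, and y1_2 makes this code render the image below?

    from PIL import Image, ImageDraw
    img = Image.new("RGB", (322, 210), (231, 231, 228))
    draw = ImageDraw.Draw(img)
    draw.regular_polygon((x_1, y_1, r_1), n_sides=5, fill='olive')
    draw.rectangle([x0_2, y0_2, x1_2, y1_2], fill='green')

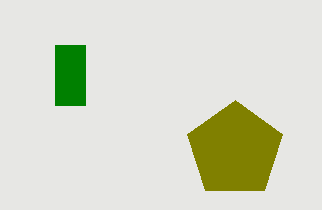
x_1 = 235, y_1 = 150, r_1 = 50, x0_2 = 55, y0_2 = 45, x1_2 = 85, y1_2 = 105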